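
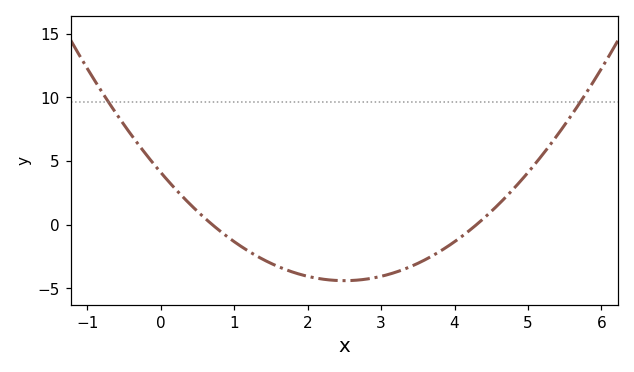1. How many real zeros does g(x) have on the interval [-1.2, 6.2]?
2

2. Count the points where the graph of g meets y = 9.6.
2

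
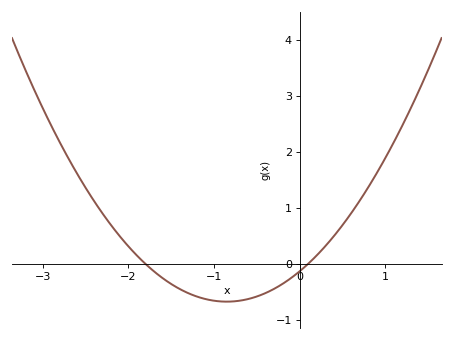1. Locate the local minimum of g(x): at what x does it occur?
-0.85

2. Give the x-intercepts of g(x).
-1.8, 0.1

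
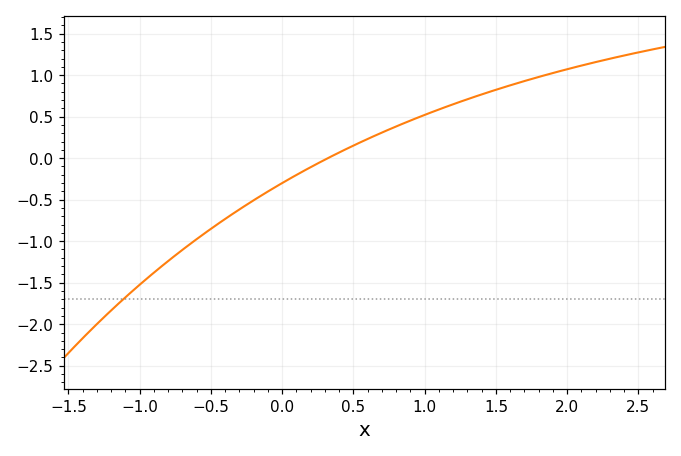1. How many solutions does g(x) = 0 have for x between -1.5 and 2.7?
1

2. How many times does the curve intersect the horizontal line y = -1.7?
1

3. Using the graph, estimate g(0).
-0.3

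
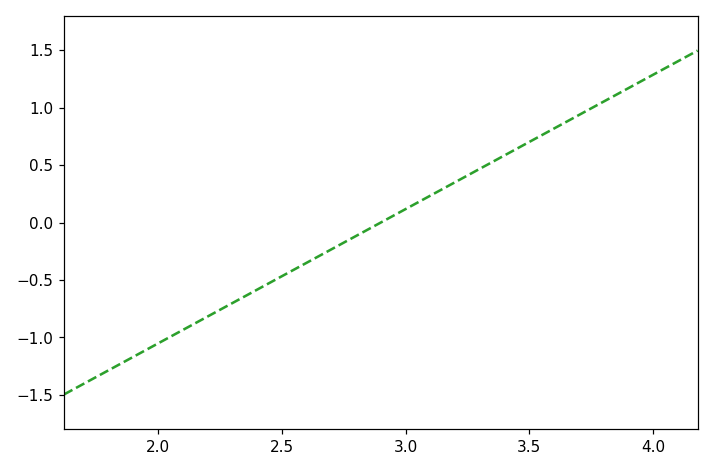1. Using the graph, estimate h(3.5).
0.7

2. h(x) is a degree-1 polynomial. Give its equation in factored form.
y = 1.17(x - 2.9)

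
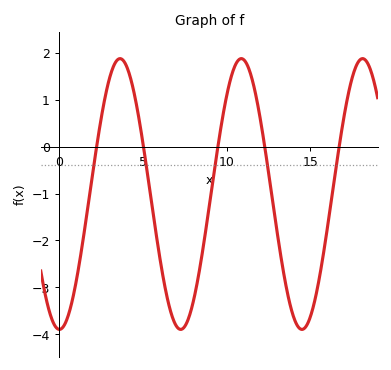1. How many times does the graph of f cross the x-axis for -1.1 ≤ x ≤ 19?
5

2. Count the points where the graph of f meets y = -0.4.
5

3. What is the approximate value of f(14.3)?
-3.9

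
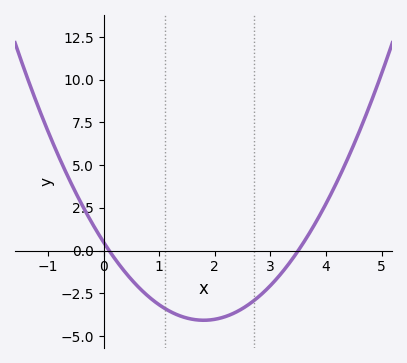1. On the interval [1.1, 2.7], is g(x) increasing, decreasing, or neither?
neither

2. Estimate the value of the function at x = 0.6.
-2.04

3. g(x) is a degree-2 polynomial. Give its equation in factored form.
y = 1.41(x - 0.1)(x - 3.5)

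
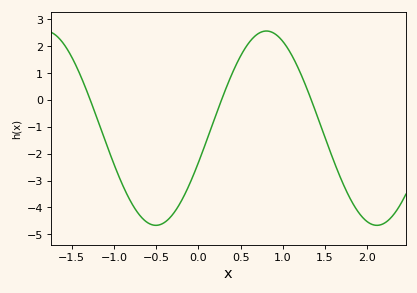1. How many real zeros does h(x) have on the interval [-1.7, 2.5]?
3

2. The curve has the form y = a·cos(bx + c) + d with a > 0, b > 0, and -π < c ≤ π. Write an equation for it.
y = 3.62cos(2.4x - 1.9) - 1.05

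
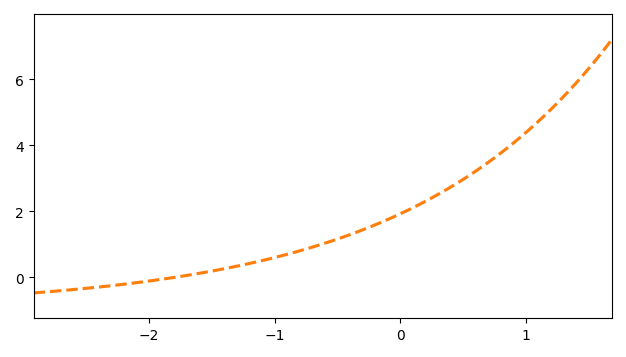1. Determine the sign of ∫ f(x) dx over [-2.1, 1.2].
positive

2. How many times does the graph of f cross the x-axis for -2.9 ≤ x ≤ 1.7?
1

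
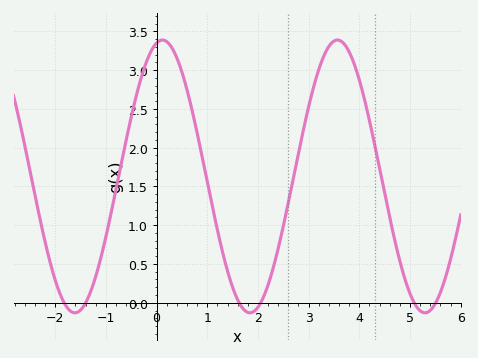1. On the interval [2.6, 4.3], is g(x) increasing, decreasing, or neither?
neither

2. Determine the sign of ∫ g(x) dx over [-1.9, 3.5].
positive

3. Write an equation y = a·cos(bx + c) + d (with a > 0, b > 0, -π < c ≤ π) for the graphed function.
y = 1.76cos(1.82x - 0.212) + 1.63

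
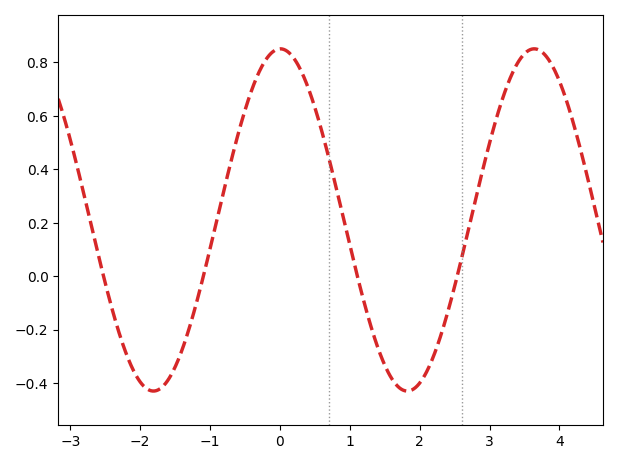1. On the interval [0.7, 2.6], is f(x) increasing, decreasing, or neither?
neither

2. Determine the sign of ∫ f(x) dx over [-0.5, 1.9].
positive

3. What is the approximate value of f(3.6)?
0.849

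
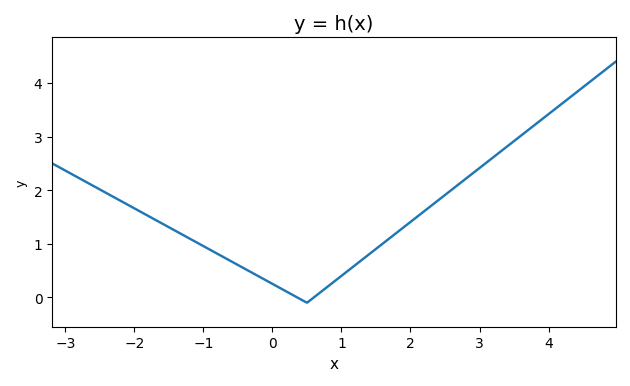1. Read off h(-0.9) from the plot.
0.886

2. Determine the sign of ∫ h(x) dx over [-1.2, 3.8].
positive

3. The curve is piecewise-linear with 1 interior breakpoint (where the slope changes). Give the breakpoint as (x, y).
(0.5, -0.1)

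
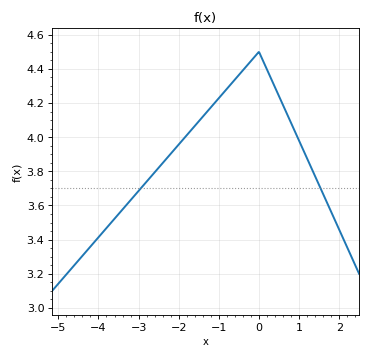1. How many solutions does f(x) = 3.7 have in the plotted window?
2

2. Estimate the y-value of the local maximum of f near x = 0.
4.5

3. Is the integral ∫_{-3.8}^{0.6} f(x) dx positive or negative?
positive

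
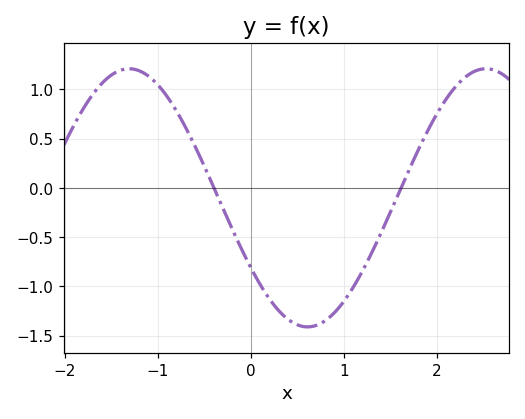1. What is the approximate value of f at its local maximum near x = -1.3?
1.21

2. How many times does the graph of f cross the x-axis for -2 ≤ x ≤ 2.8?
2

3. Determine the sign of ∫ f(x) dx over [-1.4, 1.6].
negative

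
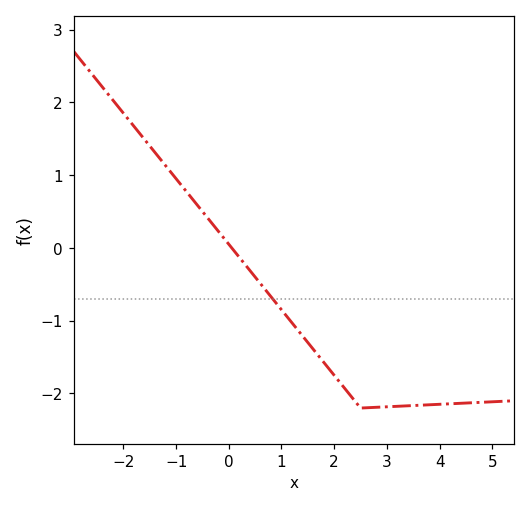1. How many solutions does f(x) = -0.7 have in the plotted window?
1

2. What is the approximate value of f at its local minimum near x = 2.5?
-2.2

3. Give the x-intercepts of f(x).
0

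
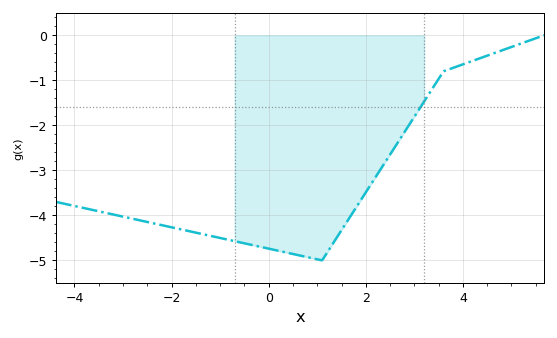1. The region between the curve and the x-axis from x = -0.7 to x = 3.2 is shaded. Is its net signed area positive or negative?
negative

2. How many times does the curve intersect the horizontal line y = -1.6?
1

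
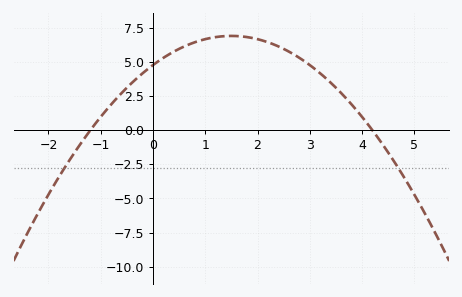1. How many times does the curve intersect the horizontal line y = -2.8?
2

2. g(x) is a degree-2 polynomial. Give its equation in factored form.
y = -0.95(x + 1.2)(x - 4.2)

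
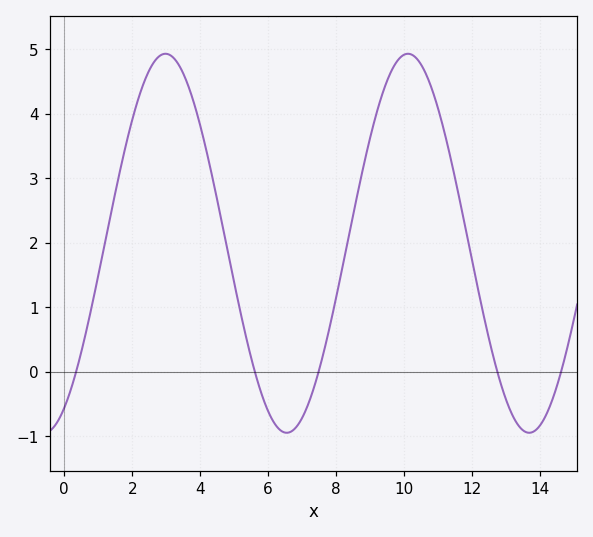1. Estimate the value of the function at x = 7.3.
-0.3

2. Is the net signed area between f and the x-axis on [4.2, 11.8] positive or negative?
positive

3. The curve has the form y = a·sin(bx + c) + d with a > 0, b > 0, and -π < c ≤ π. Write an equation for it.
y = 2.94sin(0.88x - 1.1) + 1.99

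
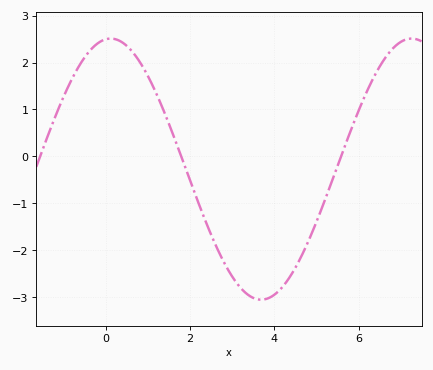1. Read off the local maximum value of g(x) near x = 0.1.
2.5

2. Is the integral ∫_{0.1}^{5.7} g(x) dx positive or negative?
negative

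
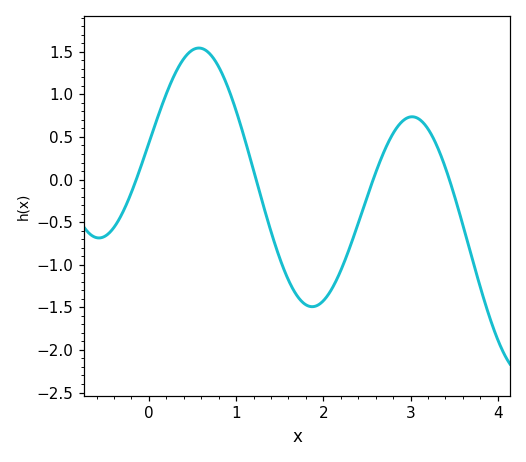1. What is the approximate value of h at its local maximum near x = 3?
0.75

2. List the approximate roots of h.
-0.1, 1.2, 2.6, 3.4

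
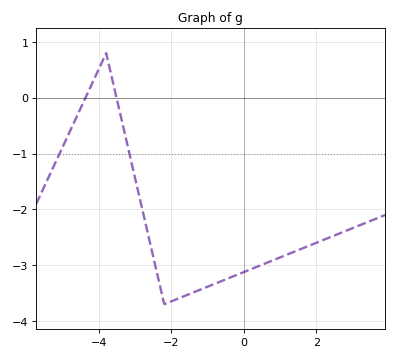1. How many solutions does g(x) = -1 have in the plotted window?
2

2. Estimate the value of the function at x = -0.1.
-3.15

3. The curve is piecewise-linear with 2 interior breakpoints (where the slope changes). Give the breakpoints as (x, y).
(-3.8, 0.8); (-2.2, -3.7)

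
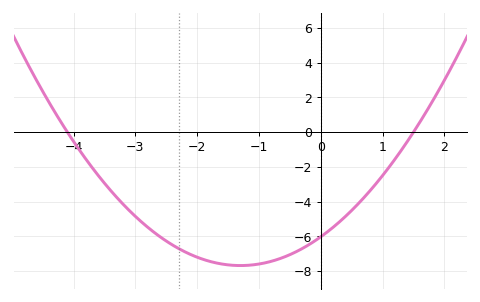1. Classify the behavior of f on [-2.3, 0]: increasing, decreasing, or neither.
neither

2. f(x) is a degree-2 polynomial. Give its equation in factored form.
y = 0.98(x + 4.1)(x - 1.5)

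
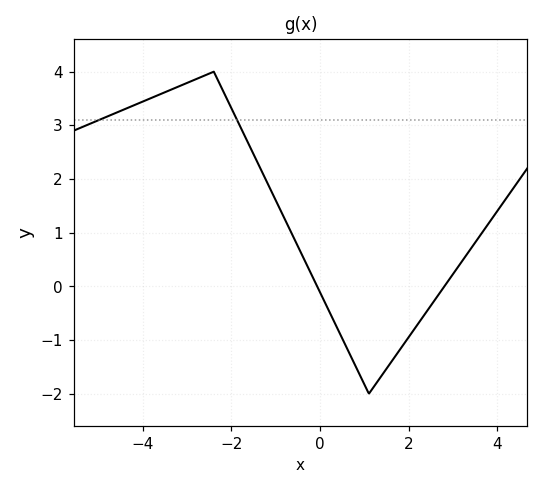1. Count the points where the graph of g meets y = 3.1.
2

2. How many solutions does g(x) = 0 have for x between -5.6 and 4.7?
2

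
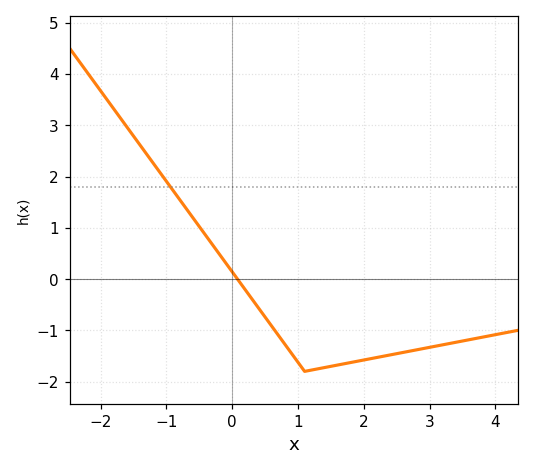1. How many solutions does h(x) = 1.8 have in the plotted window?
1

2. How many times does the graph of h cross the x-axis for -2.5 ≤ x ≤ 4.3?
1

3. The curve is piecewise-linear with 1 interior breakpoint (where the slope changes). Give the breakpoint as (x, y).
(1.1, -1.8)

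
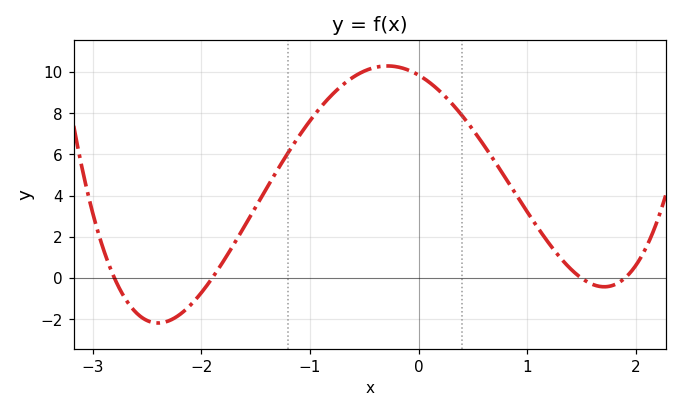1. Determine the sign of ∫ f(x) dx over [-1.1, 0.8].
positive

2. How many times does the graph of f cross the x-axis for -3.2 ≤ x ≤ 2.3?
4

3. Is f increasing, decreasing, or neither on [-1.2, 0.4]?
neither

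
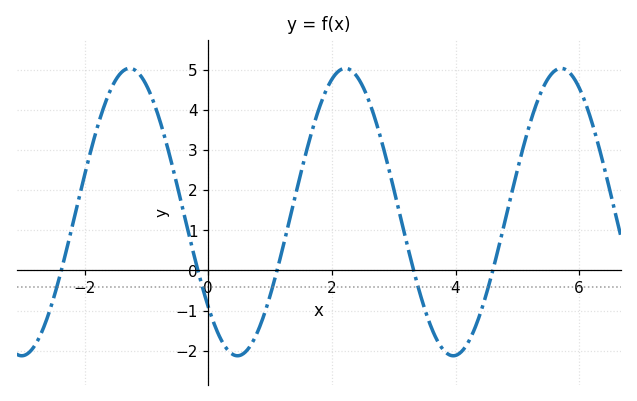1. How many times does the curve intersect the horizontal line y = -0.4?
5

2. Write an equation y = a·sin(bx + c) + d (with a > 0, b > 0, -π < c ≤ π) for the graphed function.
y = 3.59sin(1.8x - 2.4) + 1.46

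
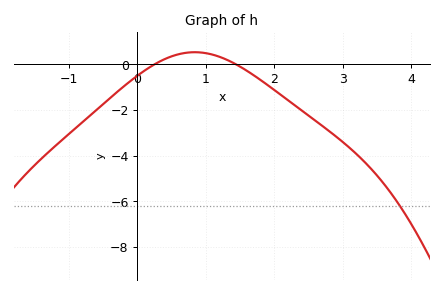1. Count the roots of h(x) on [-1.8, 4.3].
2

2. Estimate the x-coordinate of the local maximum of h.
0.8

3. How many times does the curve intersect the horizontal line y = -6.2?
1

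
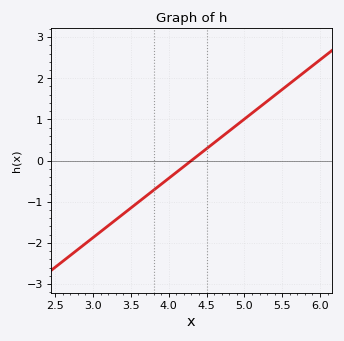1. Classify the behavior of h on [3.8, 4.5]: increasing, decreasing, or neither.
increasing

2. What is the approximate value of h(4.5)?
0.288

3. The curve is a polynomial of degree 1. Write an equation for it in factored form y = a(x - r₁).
y = 1.44(x - 4.3)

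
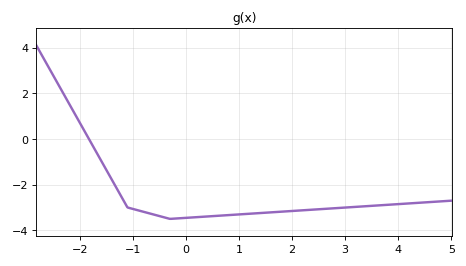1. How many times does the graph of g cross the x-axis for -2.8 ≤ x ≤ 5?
1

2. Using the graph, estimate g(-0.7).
-3.2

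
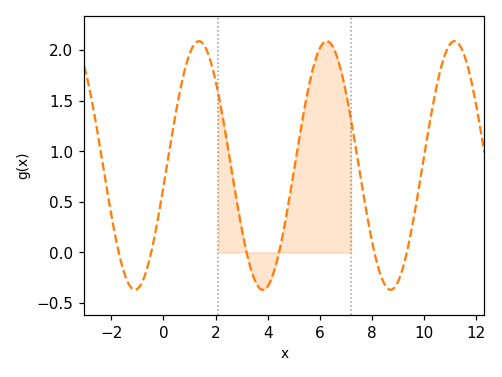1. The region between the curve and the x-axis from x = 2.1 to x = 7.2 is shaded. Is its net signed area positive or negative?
positive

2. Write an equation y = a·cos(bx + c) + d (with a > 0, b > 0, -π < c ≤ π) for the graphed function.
y = 1.23cos(1.3x - 1.7) + 0.86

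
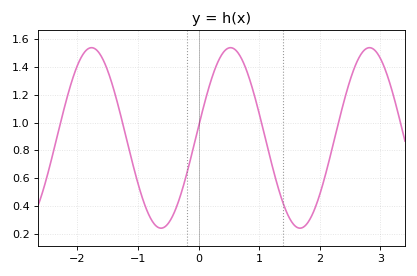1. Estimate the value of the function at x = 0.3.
1.42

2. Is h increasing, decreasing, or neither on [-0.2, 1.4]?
neither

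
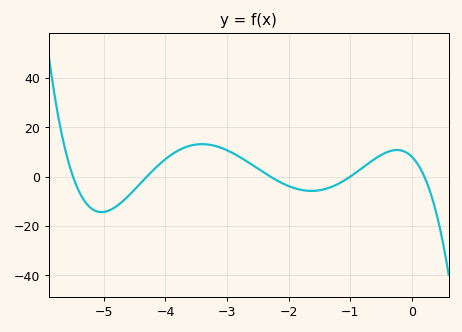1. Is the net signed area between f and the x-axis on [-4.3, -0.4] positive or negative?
positive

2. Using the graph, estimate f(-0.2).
10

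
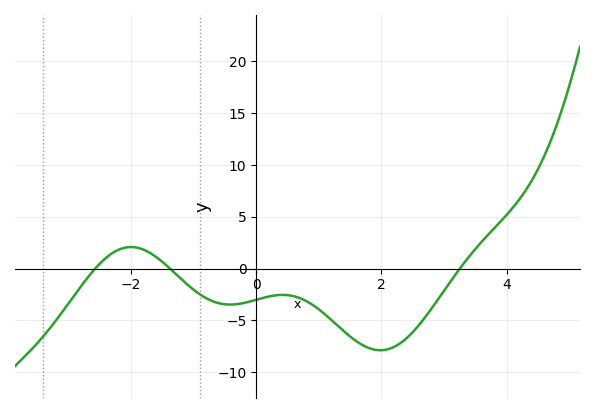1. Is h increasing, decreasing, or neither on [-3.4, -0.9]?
neither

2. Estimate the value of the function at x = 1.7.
-7.5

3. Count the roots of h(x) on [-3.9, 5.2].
3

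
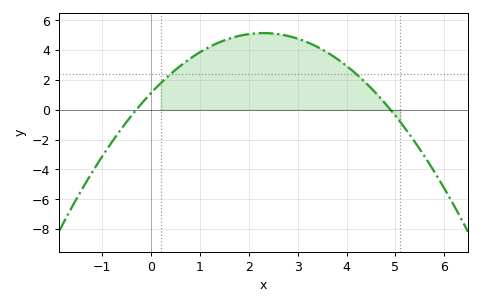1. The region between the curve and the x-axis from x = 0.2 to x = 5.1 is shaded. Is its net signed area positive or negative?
positive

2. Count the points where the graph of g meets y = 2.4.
2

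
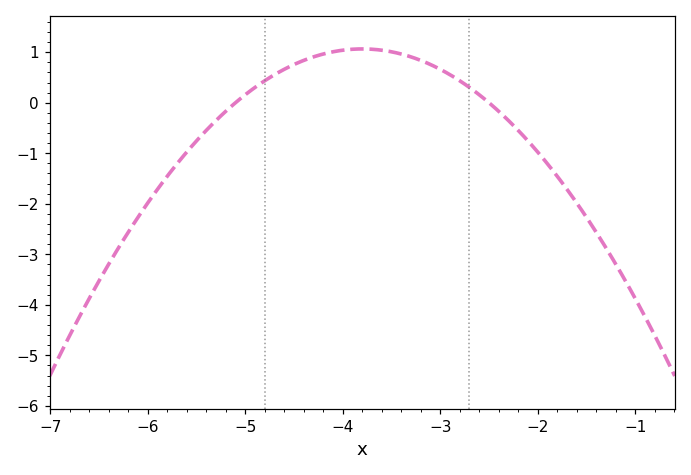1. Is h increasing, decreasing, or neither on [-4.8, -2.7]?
neither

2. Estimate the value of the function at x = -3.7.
1.1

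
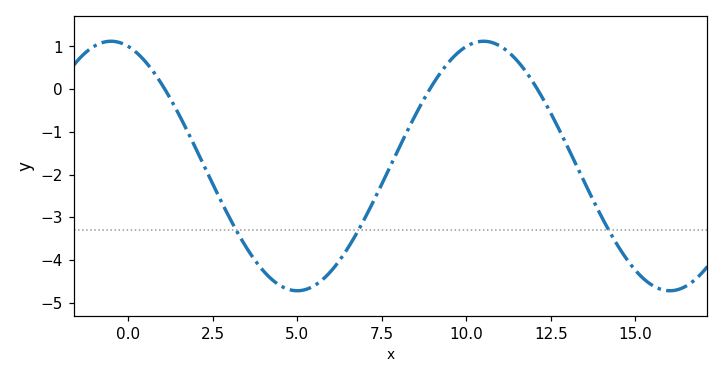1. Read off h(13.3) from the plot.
-1.9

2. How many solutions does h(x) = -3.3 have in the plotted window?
3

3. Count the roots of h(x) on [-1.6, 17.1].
3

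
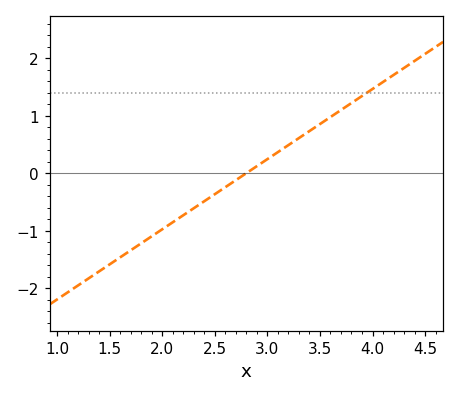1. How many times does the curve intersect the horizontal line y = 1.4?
1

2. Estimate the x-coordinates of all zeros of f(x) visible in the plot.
2.8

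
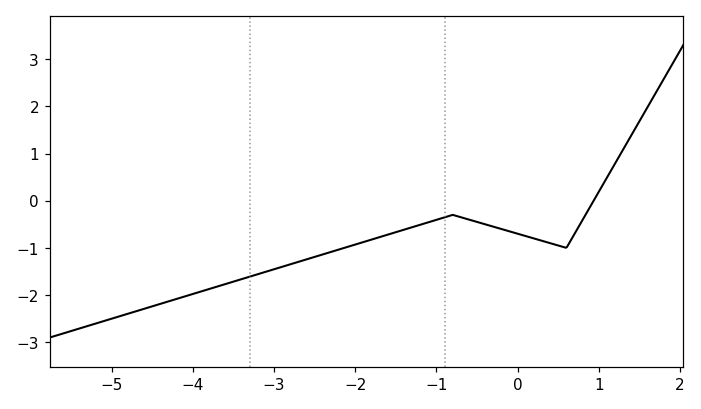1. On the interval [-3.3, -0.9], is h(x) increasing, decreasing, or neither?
increasing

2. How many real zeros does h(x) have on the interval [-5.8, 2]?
1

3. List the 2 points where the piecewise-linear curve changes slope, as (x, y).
(-0.8, -0.3); (0.6, -1)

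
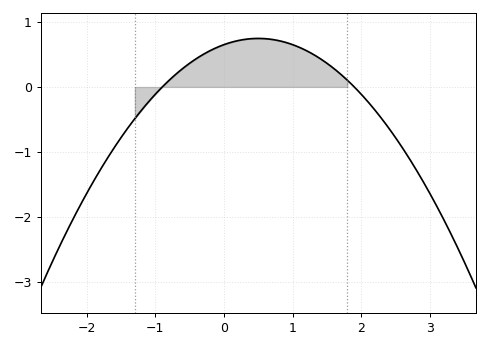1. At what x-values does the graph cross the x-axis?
-0.9, 1.9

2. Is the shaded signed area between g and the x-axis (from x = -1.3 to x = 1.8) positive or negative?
positive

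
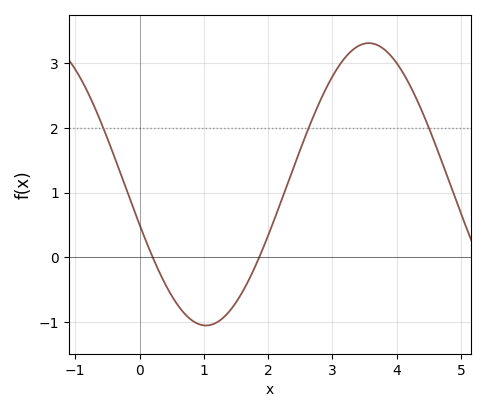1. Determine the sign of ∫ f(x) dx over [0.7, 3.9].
positive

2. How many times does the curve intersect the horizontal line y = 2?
3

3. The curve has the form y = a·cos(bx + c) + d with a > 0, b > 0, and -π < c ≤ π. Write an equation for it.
y = 2.18cos(1.2x + 1.9) + 1.13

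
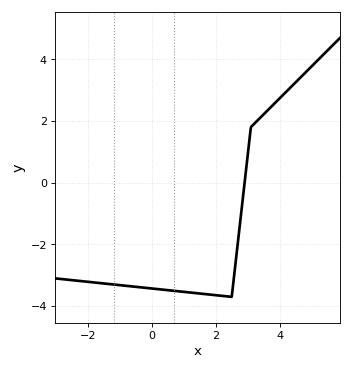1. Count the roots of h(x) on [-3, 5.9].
1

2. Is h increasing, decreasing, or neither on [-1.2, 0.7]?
decreasing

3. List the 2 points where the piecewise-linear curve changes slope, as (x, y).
(2.5, -3.7); (3.1, 1.8)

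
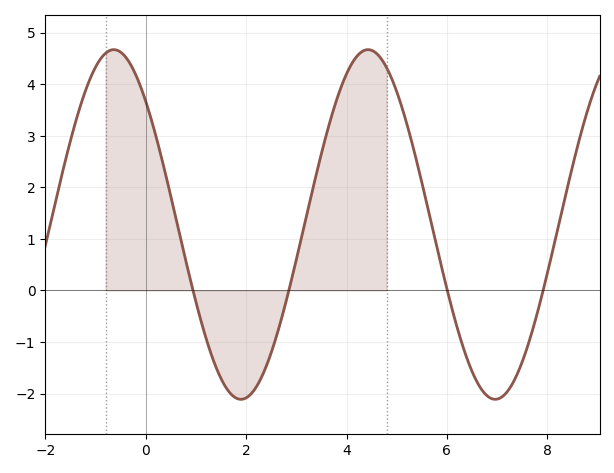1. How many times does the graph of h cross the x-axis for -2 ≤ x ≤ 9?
4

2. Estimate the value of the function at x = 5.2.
3.2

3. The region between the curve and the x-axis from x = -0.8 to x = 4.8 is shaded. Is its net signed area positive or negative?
positive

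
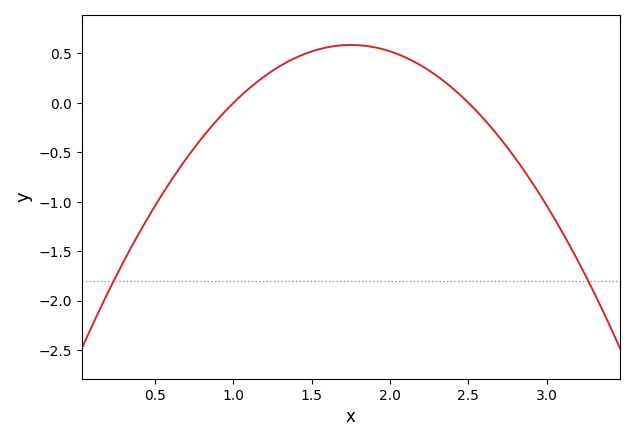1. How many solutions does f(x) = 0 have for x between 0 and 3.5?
2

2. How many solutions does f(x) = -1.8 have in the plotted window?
2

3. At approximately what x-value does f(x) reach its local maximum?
1.75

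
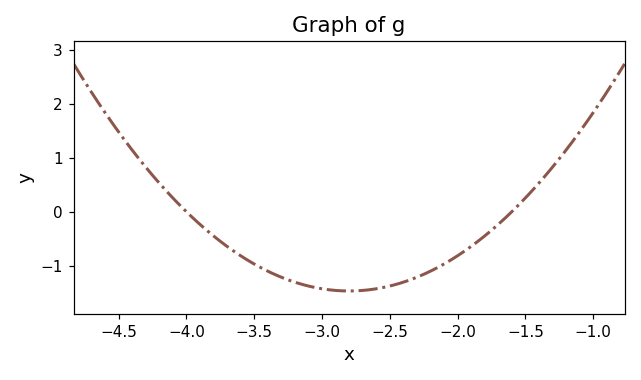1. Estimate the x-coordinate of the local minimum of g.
-2.8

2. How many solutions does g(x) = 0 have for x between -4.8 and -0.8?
2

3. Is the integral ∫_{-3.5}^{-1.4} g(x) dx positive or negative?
negative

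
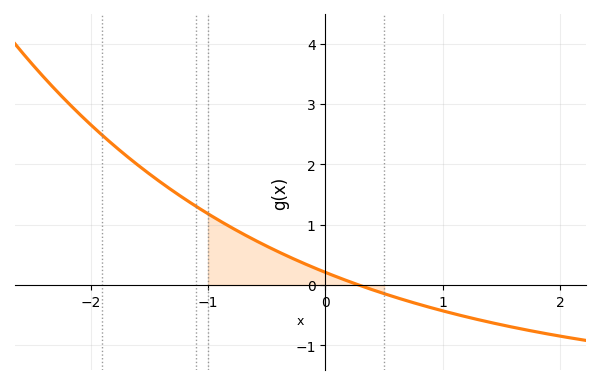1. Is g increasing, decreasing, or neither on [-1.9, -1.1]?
decreasing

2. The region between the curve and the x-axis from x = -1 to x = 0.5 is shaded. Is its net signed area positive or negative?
positive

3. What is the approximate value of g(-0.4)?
0.6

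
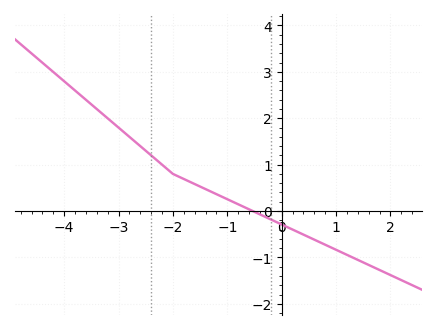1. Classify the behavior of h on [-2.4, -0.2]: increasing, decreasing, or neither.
decreasing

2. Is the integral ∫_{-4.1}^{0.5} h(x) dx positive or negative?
positive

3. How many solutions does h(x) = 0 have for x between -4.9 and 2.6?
1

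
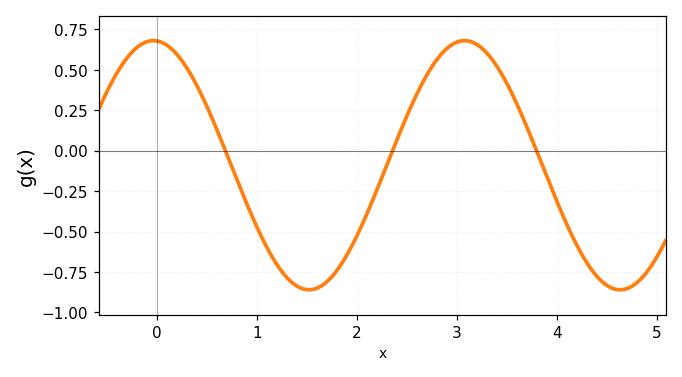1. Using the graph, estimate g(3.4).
0.521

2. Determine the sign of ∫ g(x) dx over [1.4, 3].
negative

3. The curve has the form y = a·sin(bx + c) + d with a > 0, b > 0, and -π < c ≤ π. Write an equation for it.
y = 0.77sin(2.02x + 1.64) - 0.09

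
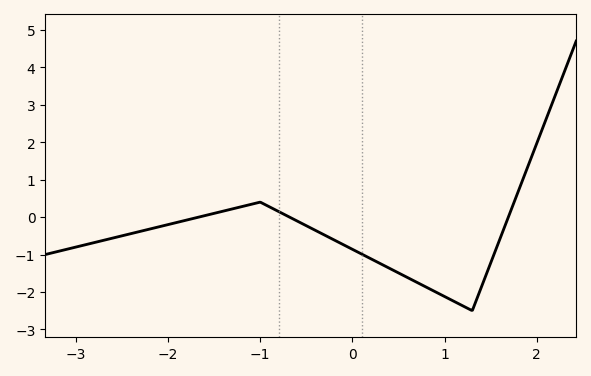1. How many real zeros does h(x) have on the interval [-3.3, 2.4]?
3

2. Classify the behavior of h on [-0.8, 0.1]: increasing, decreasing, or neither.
decreasing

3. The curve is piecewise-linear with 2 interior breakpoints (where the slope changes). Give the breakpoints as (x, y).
(-1, 0.4); (1.3, -2.5)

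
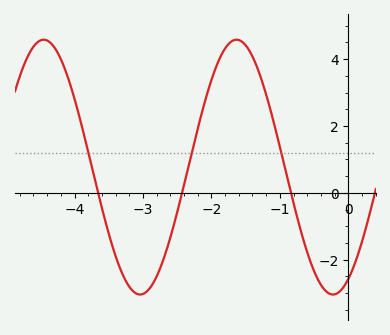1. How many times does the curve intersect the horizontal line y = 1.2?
3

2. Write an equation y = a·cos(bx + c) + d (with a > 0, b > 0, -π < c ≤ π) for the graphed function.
y = 3.81cos(2.23x - 2.64) + 0.77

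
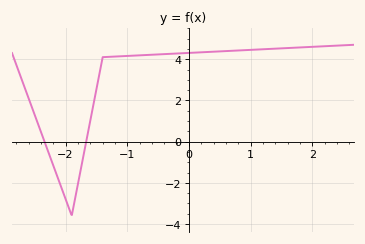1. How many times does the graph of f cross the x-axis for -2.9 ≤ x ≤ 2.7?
2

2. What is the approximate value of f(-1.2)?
4.2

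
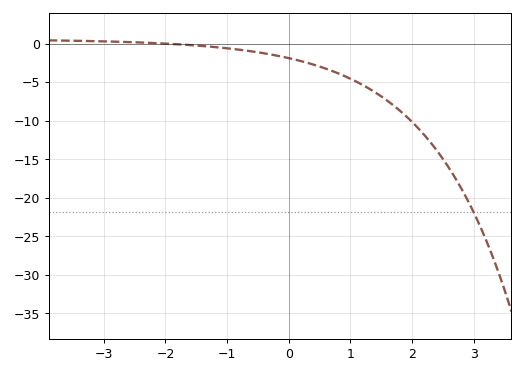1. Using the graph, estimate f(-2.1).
0.054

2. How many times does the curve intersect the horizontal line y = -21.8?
1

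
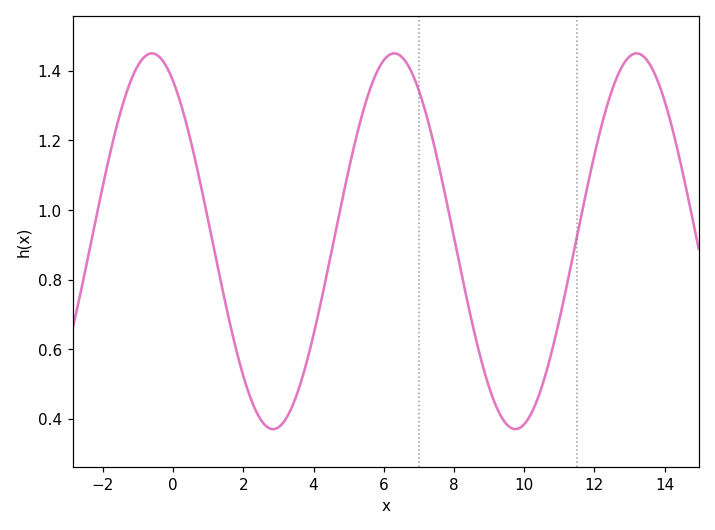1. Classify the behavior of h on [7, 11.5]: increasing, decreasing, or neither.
neither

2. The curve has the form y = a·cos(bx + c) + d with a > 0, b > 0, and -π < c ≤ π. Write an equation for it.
y = 0.54cos(0.91x + 0.55) + 0.91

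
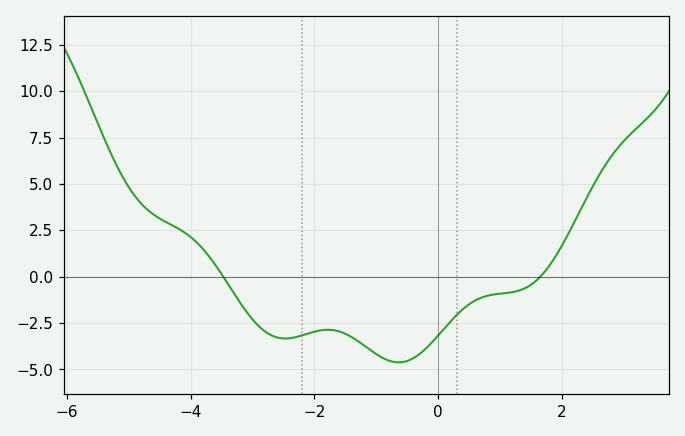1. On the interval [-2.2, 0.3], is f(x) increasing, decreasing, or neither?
neither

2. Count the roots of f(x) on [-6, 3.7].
2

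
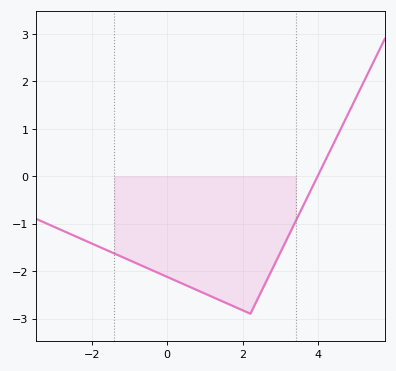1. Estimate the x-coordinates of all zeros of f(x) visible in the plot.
3.98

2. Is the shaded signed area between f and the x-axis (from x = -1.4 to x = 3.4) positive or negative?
negative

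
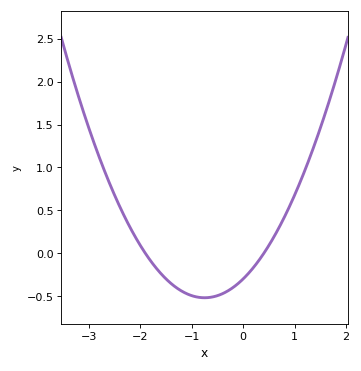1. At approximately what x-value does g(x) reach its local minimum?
-0.8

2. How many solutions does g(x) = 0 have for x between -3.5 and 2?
2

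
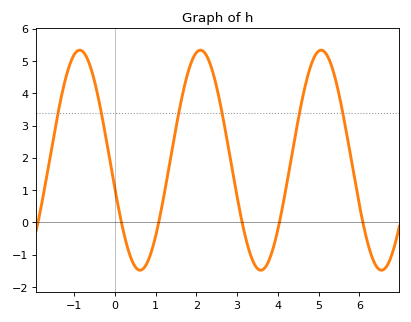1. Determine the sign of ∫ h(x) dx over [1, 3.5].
positive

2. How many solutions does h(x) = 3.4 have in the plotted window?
6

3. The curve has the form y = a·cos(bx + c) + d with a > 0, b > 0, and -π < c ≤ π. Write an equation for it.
y = 3.41cos(2.1x + 1.8) + 1.93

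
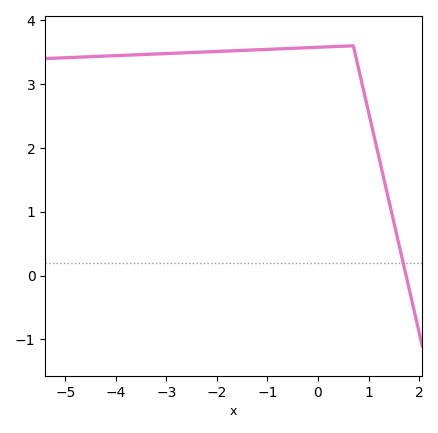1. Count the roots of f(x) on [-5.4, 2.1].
1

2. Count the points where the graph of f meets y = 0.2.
1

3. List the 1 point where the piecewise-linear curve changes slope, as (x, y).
(0.7, 3.6)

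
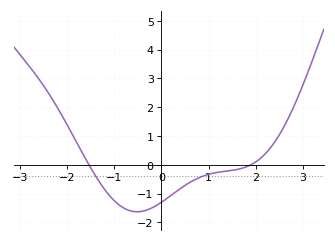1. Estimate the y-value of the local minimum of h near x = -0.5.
-1.63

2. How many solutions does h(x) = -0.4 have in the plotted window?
2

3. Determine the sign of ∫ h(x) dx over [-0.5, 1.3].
negative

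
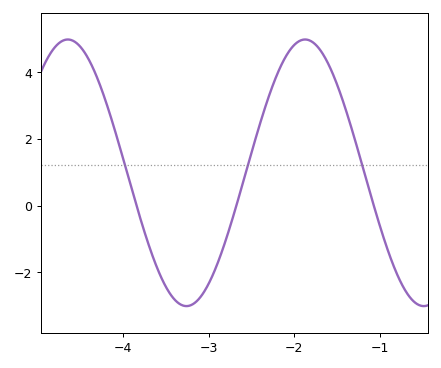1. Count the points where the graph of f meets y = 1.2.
3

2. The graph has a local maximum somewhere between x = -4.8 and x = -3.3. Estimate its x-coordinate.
-4.64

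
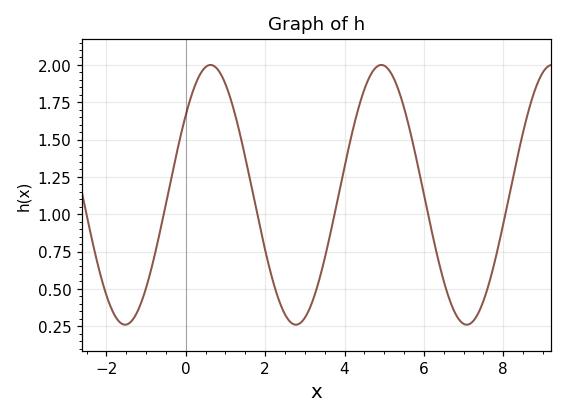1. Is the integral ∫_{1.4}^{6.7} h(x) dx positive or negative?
positive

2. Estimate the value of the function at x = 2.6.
0.28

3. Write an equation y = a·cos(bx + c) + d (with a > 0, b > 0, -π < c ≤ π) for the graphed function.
y = 0.87cos(1.5x - 0.91) + 1.13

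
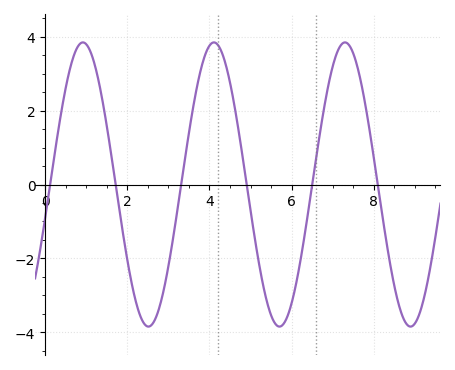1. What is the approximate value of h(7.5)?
3.6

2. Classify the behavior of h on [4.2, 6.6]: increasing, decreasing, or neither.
neither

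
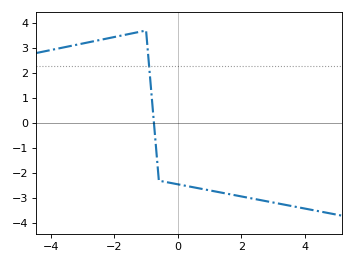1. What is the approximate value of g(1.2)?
-2.7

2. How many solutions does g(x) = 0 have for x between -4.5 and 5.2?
1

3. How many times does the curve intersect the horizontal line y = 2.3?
1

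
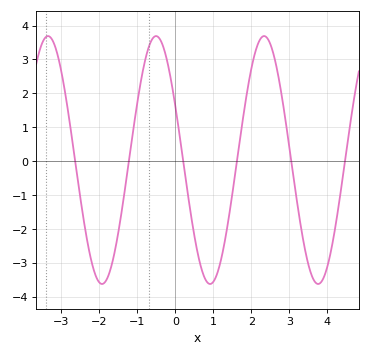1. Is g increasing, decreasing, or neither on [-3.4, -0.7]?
neither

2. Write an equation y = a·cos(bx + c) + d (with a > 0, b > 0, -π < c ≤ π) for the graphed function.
y = 3.66cos(2.2x + 1.1) + 0.03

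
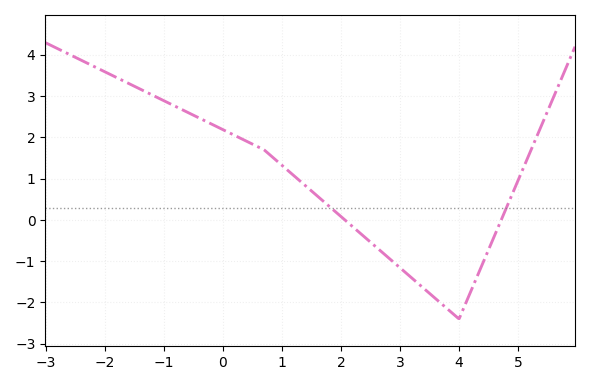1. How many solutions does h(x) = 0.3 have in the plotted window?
2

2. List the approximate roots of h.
2.07, 4.71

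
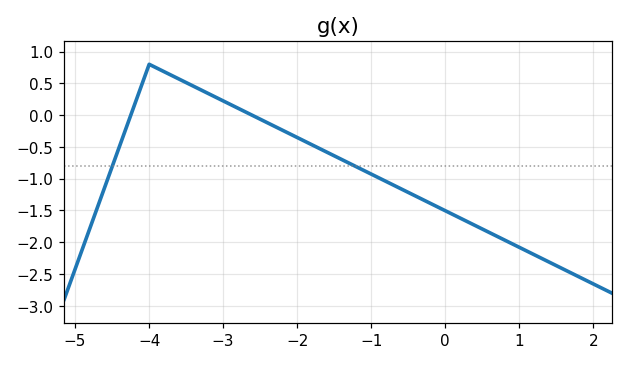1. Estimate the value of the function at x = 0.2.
-1.62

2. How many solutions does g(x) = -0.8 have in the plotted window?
2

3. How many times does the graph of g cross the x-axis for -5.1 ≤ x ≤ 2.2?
2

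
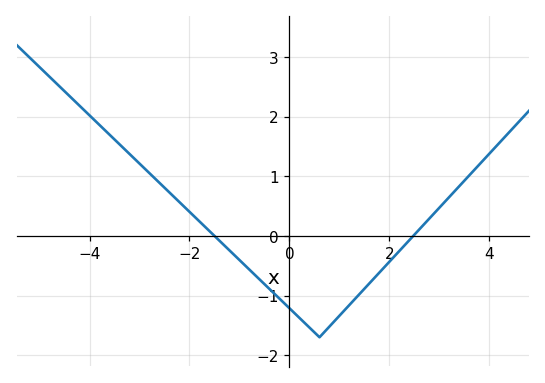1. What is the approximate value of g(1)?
-1.34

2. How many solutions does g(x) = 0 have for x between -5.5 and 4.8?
2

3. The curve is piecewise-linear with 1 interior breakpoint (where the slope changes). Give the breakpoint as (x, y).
(0.6, -1.7)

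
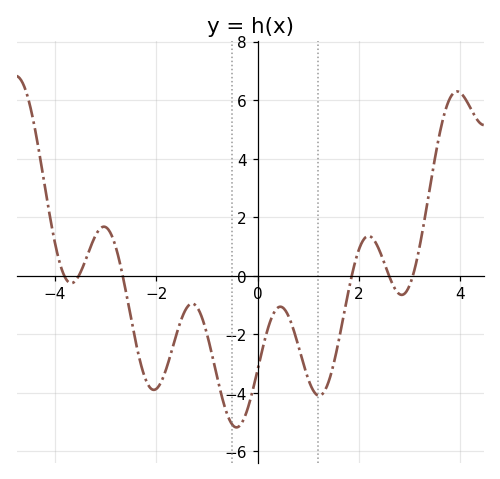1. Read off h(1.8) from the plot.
-0.4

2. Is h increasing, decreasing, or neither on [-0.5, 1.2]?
neither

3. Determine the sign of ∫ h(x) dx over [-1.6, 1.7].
negative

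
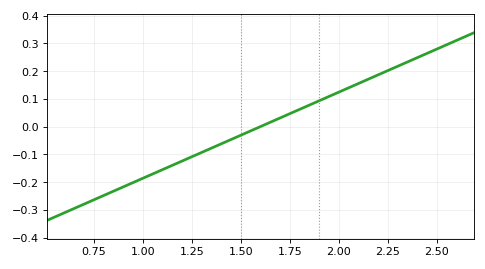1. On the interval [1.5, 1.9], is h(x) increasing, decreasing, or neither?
increasing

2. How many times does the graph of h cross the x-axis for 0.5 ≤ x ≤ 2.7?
1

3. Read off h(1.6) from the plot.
0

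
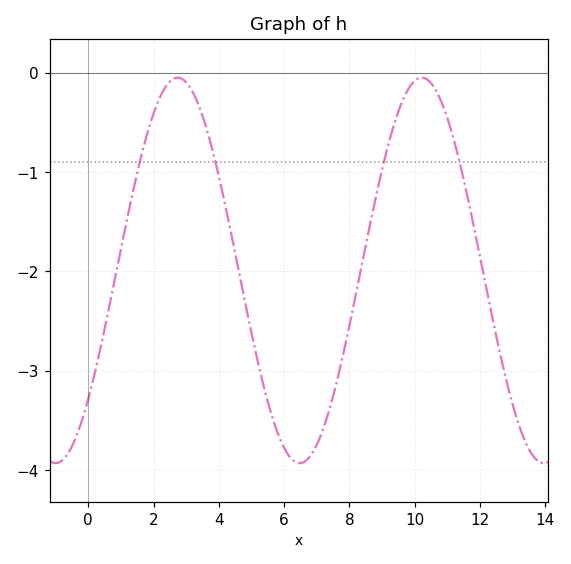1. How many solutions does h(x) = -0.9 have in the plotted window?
4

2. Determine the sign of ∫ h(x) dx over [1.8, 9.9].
negative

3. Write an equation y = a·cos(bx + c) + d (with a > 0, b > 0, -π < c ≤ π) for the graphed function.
y = 1.94cos(0.84x - 2.3) - 1.99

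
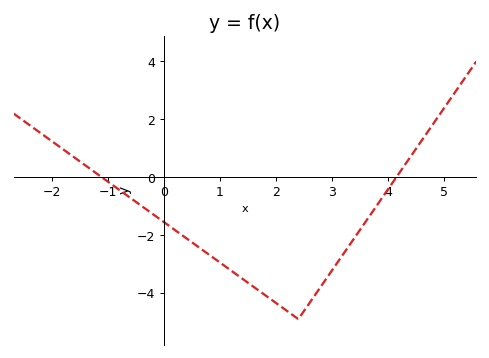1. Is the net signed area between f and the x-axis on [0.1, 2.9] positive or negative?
negative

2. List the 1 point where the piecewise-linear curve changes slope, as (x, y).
(2.4, -4.9)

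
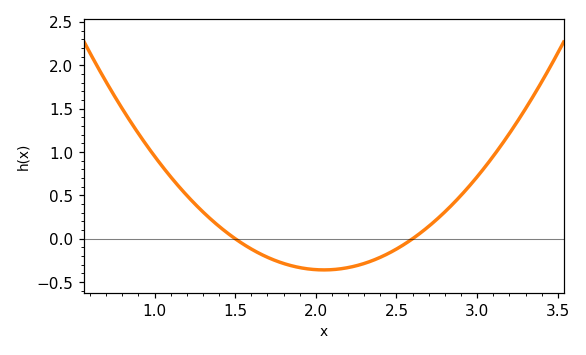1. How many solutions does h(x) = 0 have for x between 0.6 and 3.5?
2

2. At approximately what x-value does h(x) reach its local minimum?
2.05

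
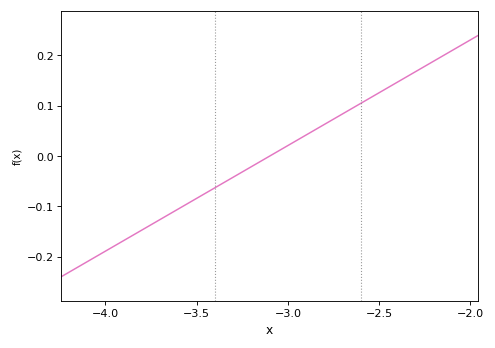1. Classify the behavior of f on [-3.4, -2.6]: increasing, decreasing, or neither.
increasing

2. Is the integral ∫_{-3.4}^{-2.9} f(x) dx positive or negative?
negative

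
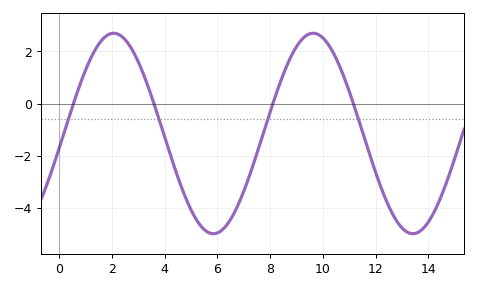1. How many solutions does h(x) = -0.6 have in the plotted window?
4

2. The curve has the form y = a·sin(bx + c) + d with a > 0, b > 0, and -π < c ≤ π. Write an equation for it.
y = 3.85sin(0.83x - 0.14) - 1.15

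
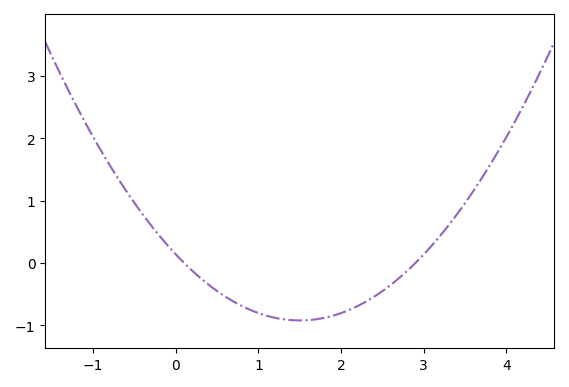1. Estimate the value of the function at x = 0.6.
-0.5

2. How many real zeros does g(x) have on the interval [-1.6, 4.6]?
2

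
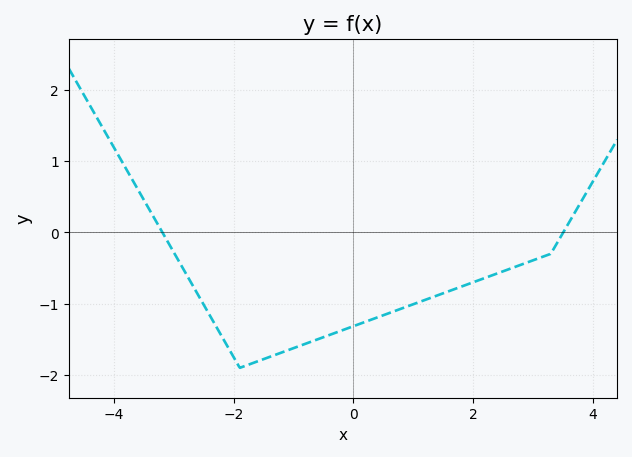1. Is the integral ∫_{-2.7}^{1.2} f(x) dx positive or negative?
negative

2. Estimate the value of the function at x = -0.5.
-1.5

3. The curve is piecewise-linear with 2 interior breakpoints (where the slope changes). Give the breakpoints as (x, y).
(-1.9, -1.9); (3.3, -0.3)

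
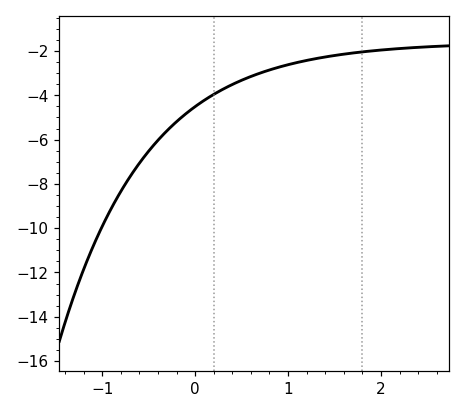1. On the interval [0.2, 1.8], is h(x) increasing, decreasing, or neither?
increasing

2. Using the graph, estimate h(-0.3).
-5.6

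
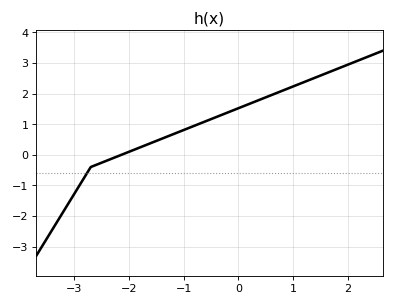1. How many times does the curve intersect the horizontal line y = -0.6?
1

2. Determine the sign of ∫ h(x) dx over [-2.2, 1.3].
positive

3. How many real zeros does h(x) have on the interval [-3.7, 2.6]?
1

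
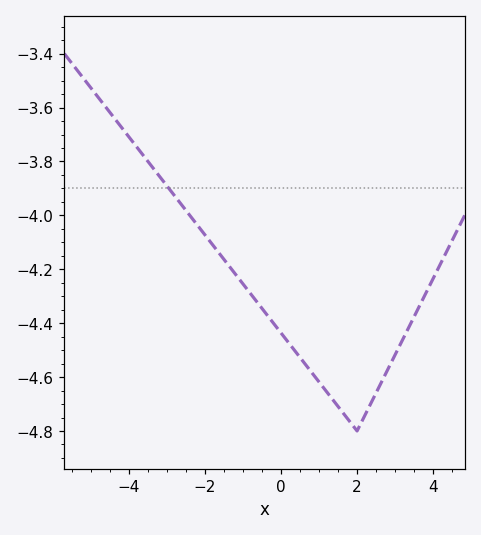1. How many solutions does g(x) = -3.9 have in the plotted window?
1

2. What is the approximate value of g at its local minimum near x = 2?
-4.8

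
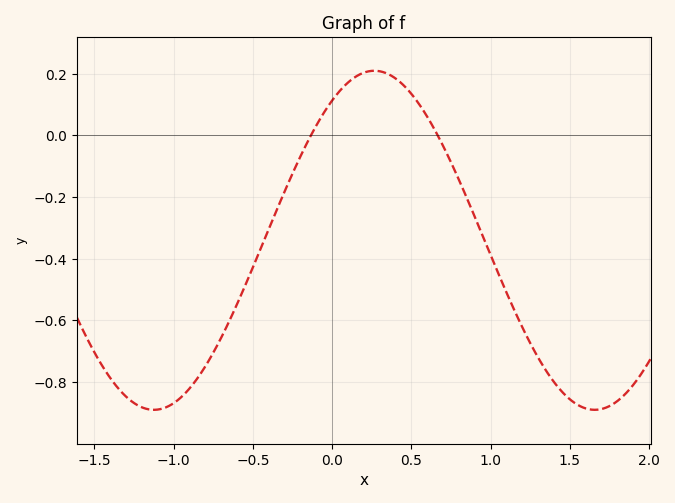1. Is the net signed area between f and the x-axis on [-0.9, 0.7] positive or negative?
negative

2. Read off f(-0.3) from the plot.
-0.182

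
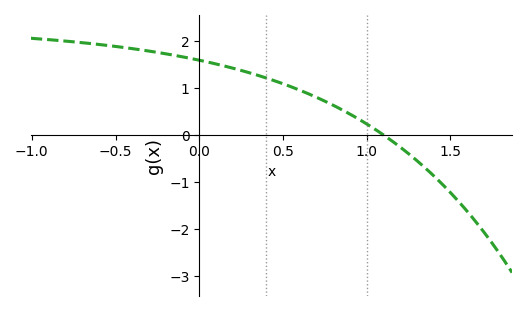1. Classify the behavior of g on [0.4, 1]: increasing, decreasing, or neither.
decreasing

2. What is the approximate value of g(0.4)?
1.22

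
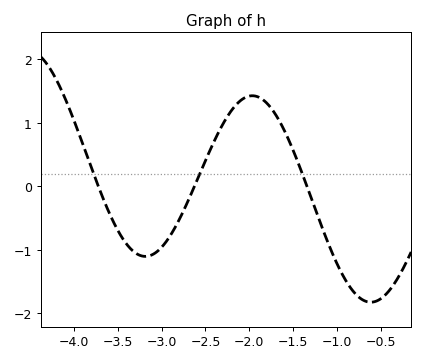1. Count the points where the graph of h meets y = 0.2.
3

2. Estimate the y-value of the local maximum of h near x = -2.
1.4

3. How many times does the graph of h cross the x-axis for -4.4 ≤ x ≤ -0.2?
3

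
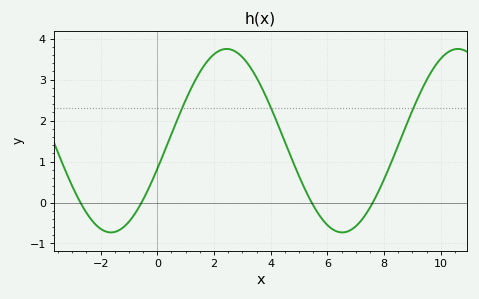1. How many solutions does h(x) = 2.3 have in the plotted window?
3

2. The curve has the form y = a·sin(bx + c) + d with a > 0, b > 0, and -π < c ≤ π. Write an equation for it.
y = 2.24sin(0.77x - 0.31) + 1.51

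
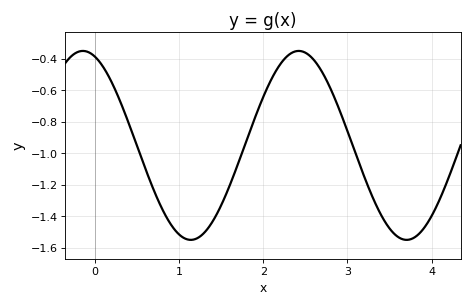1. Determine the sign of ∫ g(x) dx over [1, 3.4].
negative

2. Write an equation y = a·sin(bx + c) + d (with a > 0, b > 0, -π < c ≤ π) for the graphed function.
y = 0.6sin(2.5x + 1.9) - 0.95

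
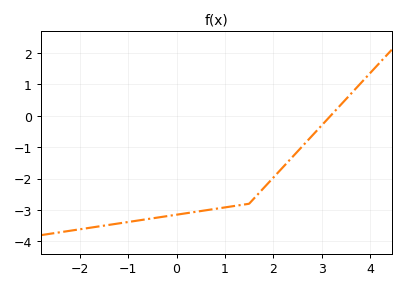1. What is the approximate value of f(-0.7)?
-3.3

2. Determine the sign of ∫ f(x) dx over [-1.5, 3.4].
negative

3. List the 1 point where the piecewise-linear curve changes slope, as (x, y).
(1.5, -2.8)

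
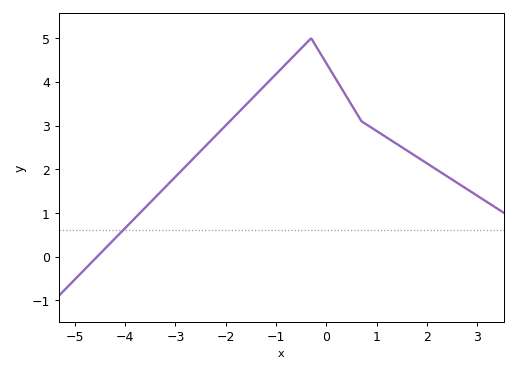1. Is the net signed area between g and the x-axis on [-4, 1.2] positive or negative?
positive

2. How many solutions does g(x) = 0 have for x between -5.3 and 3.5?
1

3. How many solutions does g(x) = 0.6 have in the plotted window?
1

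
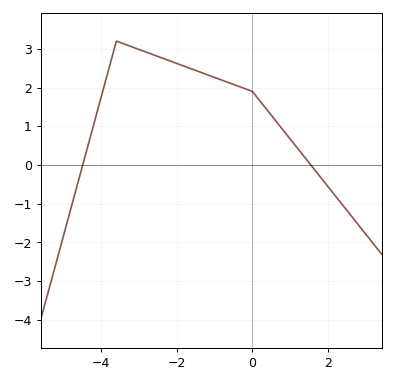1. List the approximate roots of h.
-4.4, 1.6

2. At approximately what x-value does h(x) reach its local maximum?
-3.6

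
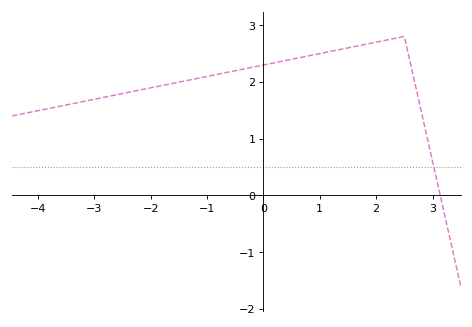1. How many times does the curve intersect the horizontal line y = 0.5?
1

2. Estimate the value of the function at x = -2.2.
1.85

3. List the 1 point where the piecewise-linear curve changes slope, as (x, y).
(2.5, 2.8)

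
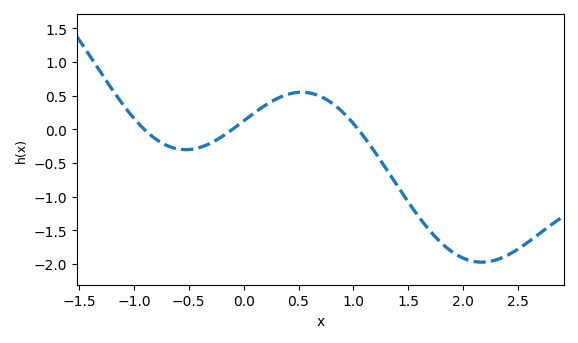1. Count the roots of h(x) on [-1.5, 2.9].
3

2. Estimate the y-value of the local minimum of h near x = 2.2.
-1.95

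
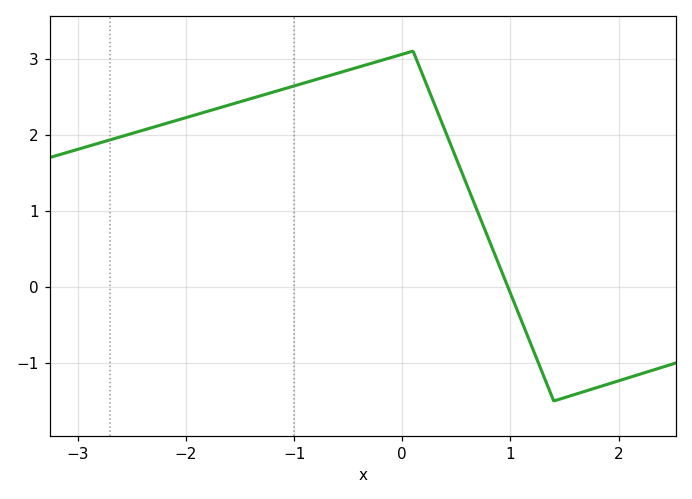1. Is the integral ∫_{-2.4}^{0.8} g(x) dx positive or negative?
positive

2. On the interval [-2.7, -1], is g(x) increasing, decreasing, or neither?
increasing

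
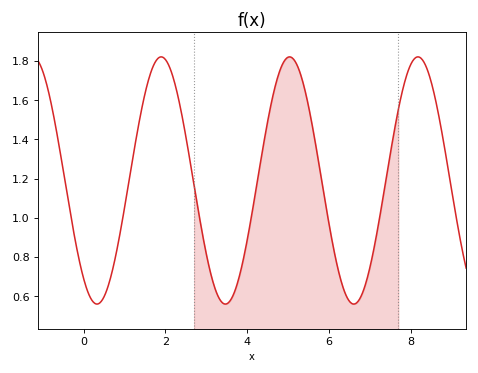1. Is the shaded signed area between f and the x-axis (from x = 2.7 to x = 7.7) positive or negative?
positive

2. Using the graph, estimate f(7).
0.744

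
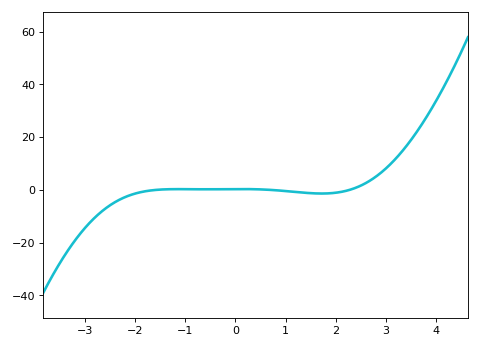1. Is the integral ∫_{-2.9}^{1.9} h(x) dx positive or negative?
negative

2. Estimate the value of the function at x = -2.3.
-3.63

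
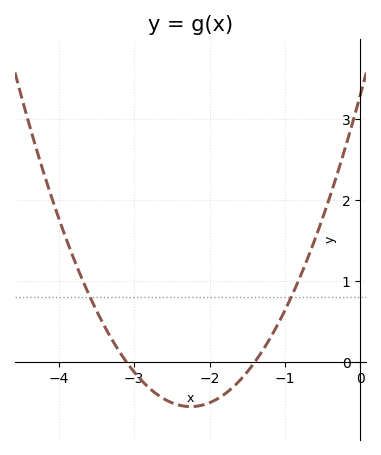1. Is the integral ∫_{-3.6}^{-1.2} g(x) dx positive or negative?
negative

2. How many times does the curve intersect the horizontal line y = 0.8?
2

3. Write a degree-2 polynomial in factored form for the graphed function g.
y = 0.76(x + 3.1)(x + 1.4)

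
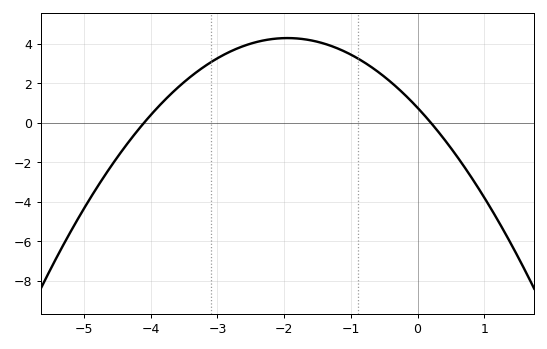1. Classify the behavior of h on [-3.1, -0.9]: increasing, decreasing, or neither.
neither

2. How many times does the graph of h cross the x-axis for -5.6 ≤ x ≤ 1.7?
2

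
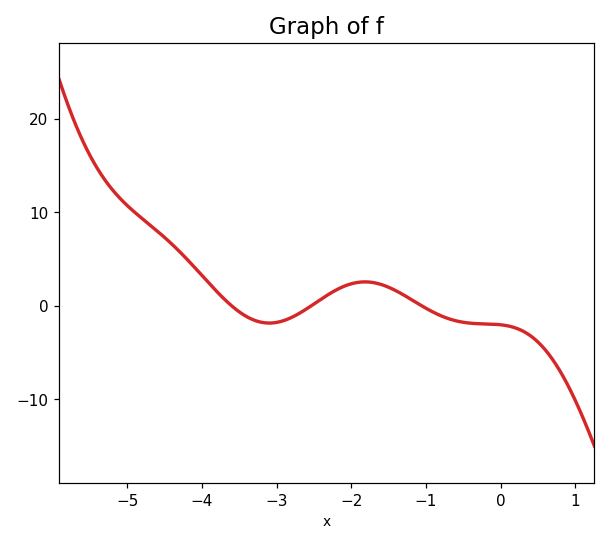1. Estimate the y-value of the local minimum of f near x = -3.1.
-2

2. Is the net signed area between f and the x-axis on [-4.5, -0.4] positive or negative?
positive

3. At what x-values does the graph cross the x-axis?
-3.6, -2.5, -1.1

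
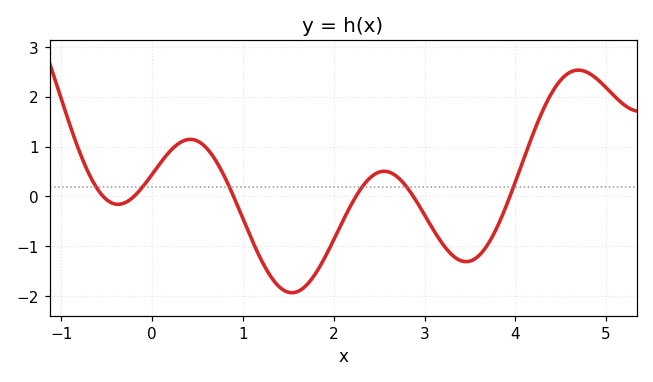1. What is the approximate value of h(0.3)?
1.07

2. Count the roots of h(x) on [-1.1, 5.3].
6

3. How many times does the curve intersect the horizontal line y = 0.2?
6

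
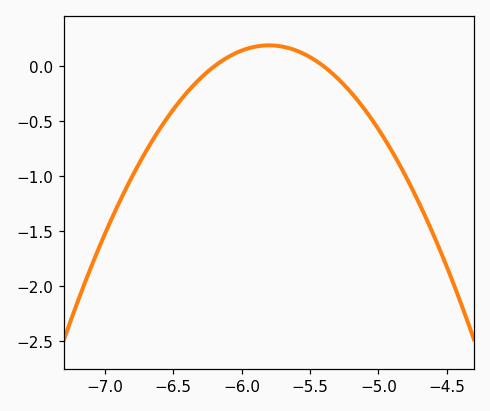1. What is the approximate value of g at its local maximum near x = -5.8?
0.2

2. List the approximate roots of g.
-6.2, -5.4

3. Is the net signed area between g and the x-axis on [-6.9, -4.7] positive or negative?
negative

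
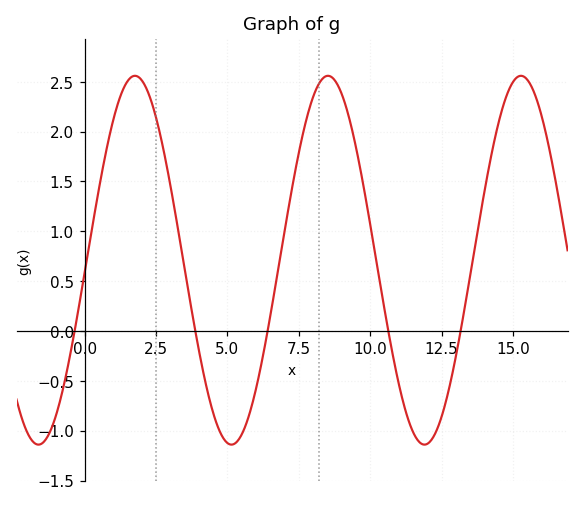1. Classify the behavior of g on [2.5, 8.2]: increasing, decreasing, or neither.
neither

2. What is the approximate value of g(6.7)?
0.5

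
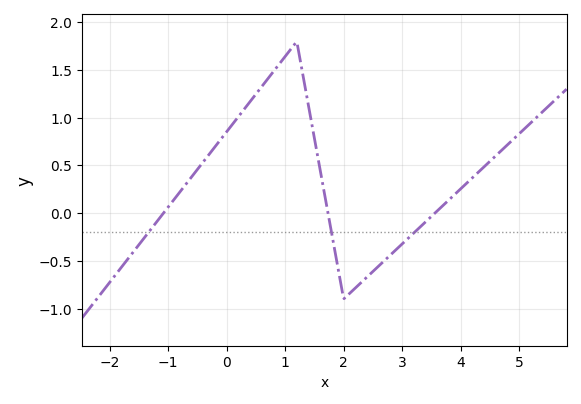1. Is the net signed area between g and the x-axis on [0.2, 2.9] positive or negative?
positive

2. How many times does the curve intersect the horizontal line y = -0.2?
3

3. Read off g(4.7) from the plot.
0.66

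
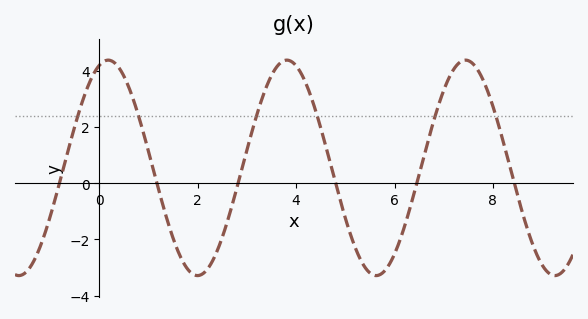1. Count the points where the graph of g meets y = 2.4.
6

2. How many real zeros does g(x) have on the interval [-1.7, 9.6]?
6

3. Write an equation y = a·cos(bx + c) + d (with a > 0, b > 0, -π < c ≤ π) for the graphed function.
y = 3.84cos(1.73x - 0.312) + 0.55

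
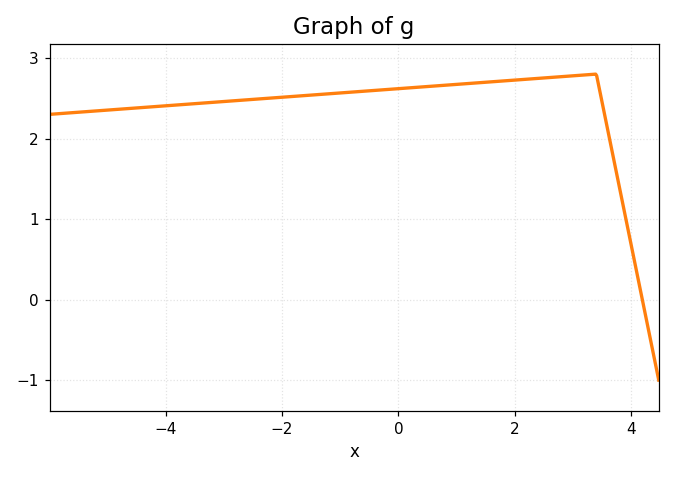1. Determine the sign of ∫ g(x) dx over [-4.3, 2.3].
positive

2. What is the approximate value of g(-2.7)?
2.5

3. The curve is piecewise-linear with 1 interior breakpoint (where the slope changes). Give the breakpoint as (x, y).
(3.4, 2.8)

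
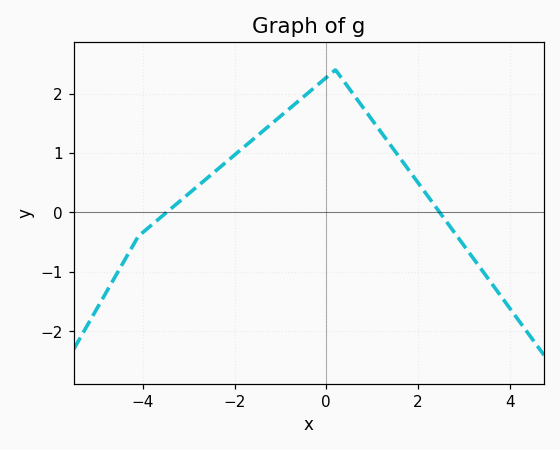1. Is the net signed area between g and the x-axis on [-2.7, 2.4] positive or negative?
positive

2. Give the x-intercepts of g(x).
-3.49, 2.47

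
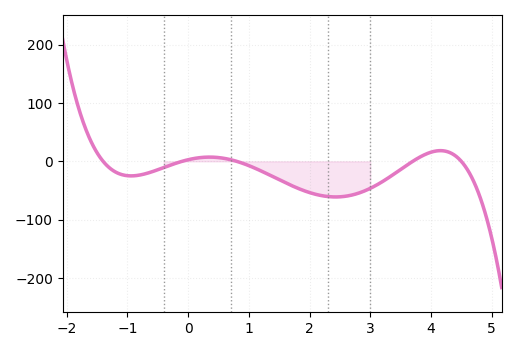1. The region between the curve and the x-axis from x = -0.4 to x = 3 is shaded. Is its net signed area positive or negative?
negative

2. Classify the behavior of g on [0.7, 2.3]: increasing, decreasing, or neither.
decreasing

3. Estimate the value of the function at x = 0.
0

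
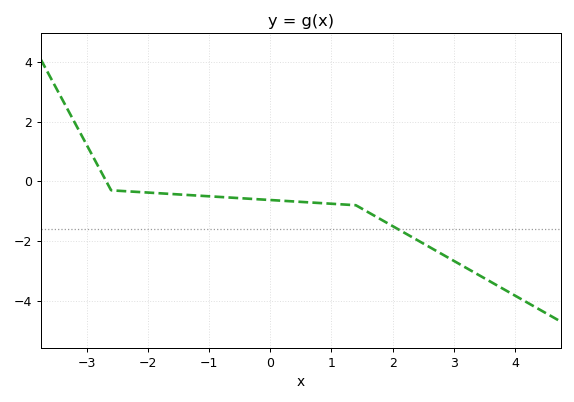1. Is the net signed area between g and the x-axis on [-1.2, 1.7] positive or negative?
negative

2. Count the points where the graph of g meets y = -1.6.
1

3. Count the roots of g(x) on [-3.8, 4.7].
1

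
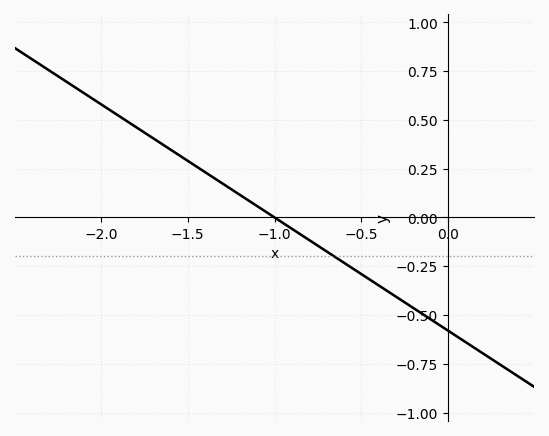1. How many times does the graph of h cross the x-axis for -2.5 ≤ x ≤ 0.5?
1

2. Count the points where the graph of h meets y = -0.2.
1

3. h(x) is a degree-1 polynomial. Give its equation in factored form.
y = -0.58(x + 1)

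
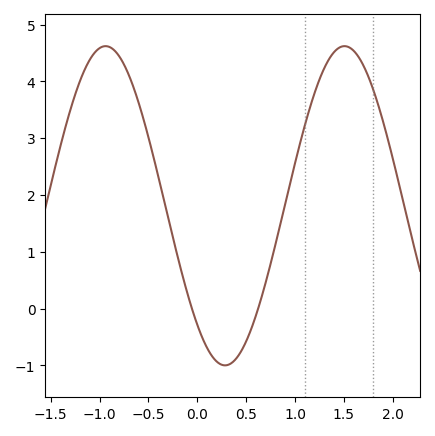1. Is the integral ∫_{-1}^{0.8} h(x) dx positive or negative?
positive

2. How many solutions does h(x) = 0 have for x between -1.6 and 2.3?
2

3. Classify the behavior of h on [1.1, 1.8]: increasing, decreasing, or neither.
neither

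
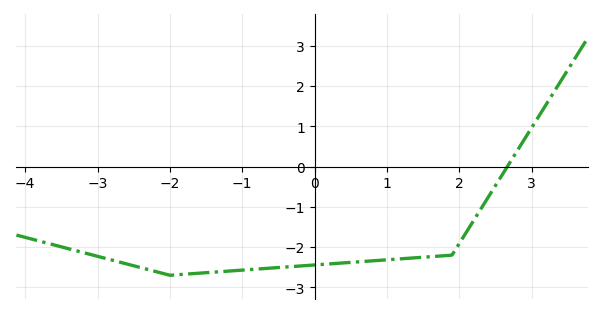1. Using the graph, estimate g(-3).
-2.2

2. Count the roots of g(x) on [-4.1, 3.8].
1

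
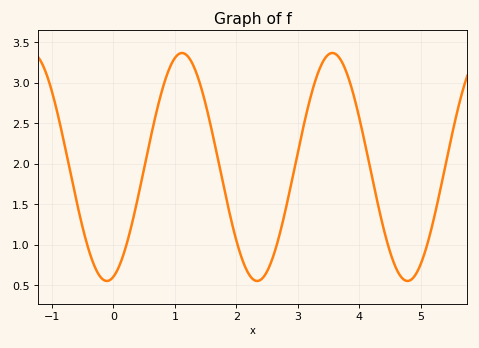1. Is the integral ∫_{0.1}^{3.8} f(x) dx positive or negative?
positive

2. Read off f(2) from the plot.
1.05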